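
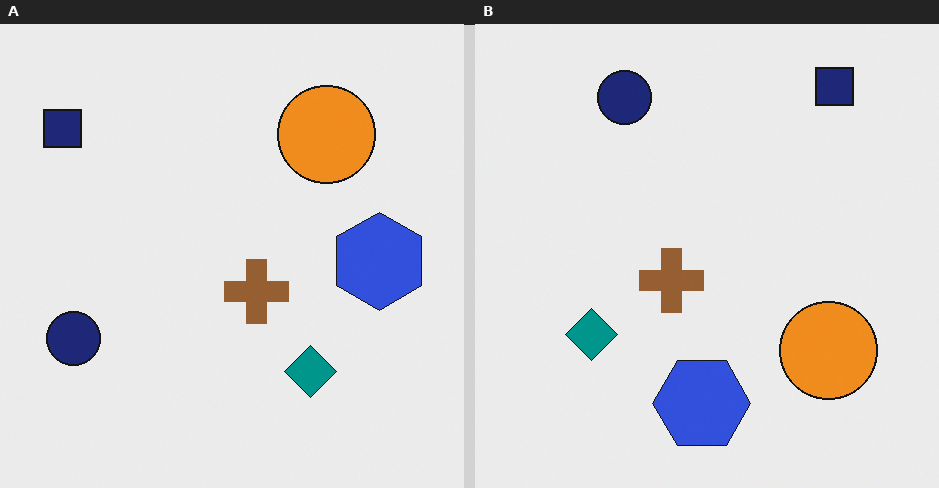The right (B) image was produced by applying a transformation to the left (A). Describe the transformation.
Rotated 90° clockwise.

The navy square sits in the top-left of the left (A) image and the top-right of the right (B) — consistent with a whole-image 90° clockwise rotation.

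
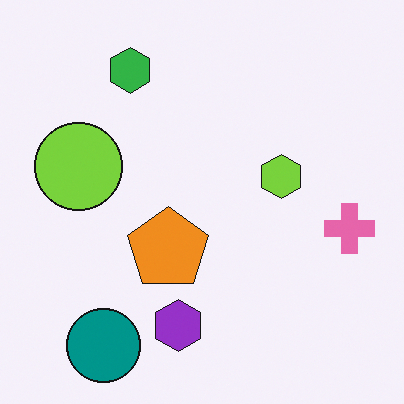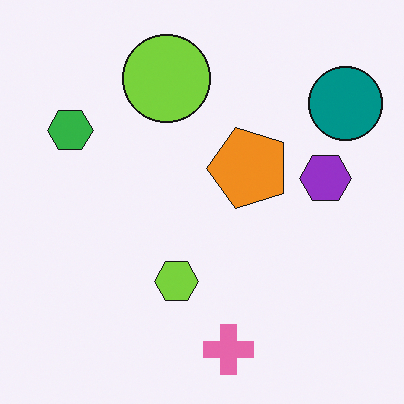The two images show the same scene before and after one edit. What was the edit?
This is the original image transposed (reflected across the top-left ↔ bottom-right diagonal).

Shapes have swapped their row and column positions — what was in the top-right is now in the bottom-left — a diagonal reflection.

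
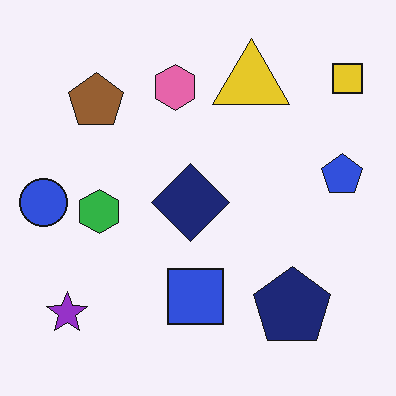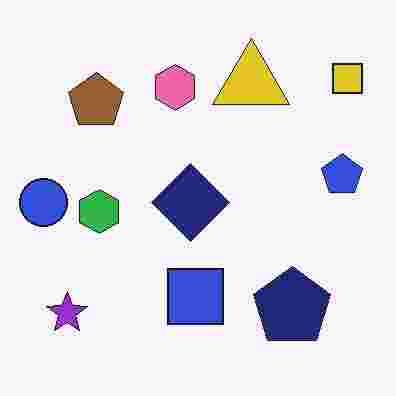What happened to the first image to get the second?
Heavily JPEG-compressed with obvious blocking artifacts.

Blocky 8×8 compression artifacts appear around shape edges and the flat background shows ringing — characteristic JPEG degradation.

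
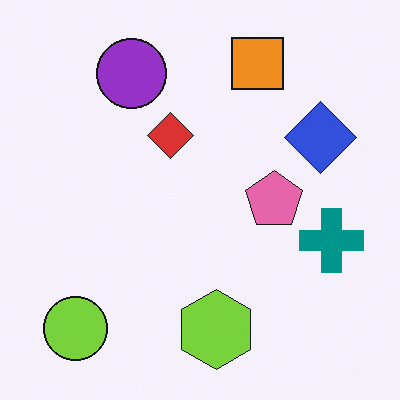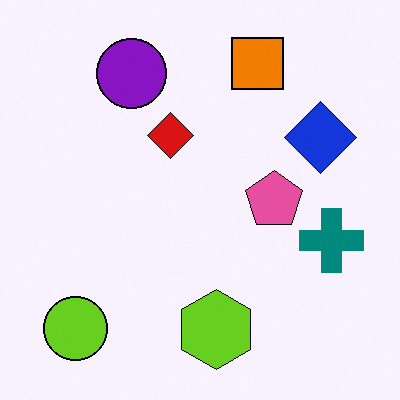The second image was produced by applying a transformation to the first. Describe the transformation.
The image was given slightly increased contrast.

Tones are pushed away from mid-grey across the whole image — a global contrast change.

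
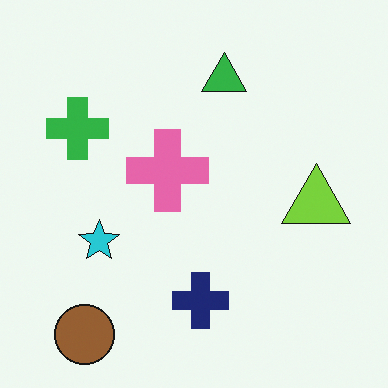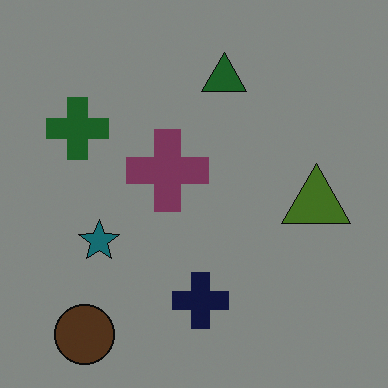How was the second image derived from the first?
The second image is the first darkened a lot.

Every pixel — background and shapes alike — is uniformly darkened.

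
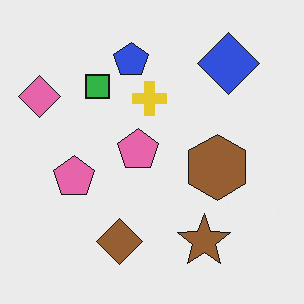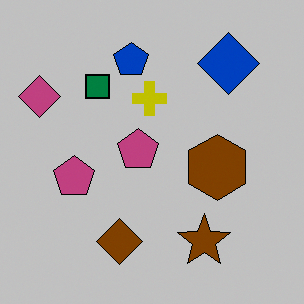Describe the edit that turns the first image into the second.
It was heavily posterized to just a handful of flat colors.

Each flat color has snapped to a coarser quantized level — most visibly, the near-white background has dropped to a flat grey.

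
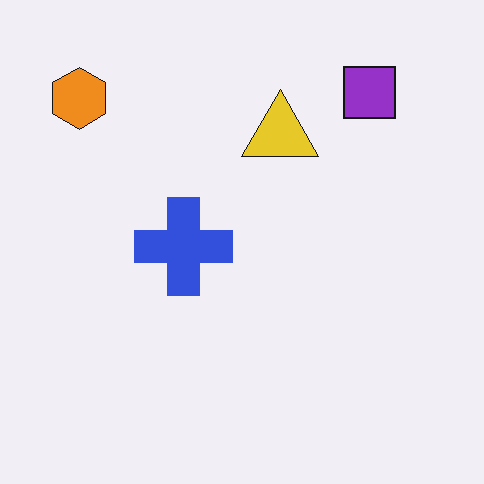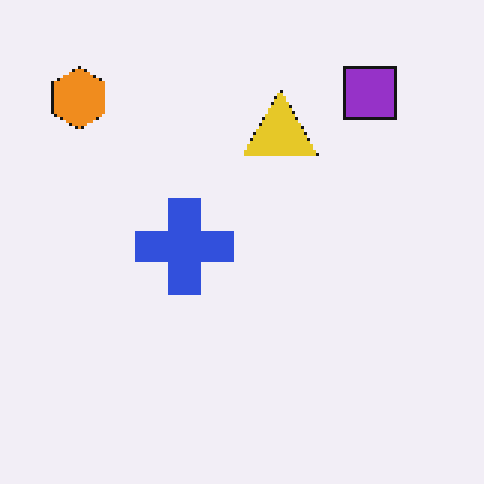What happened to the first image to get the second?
The second image is the first lightly pixelated (a mild mosaic effect).

Shapes are reduced to large square blocks; fine edges and outlines are lost — a downscale-then-upscale (mosaic) effect.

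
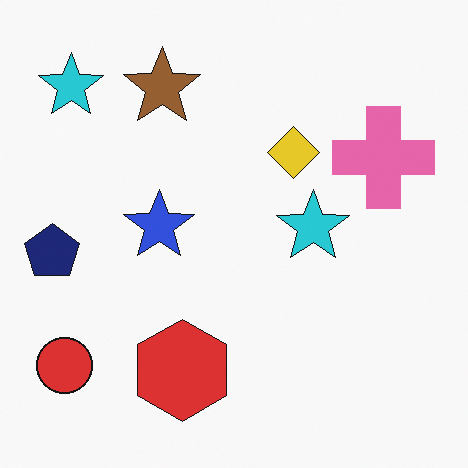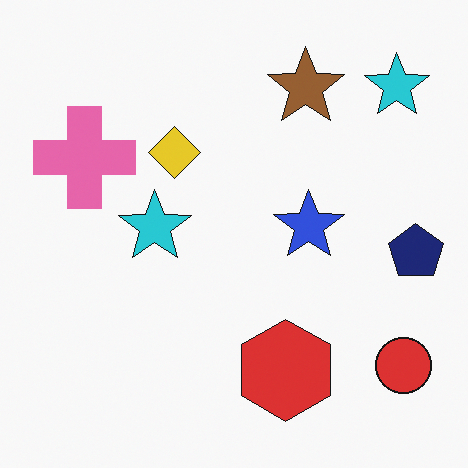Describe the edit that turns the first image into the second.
The second image is the first flipped horizontally (left ↔ right).

The navy pentagon is in the left of the first image and the right of the second — shapes on opposite sides of the vertical midline have swapped in a mirror flip.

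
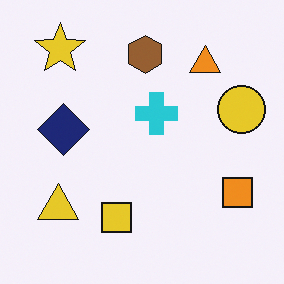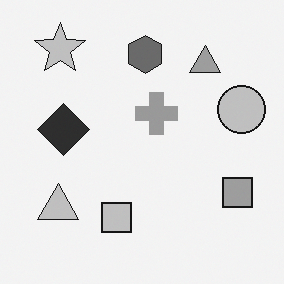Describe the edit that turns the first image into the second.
It was converted to grayscale.

All color is removed — every shape is now a shade of grey.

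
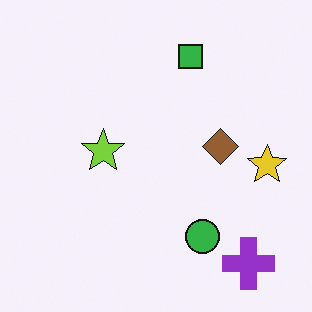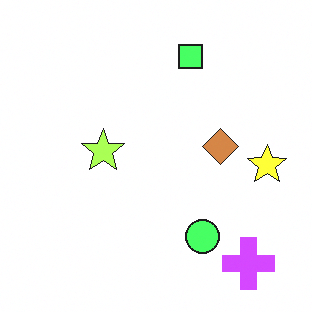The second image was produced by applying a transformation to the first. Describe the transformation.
This is the original image brightened a lot.

Every pixel — background and shapes alike — is uniformly brightened.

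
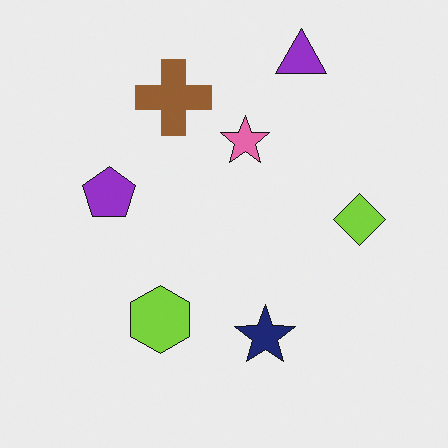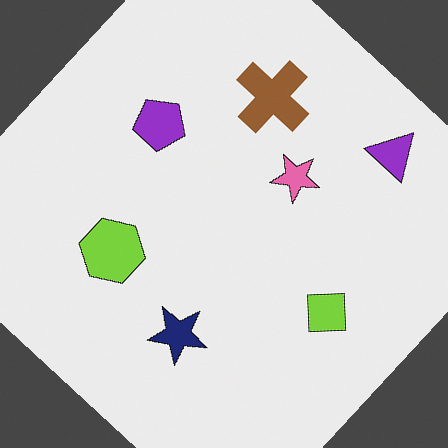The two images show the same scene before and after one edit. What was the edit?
Rotated clockwise by a large amount — several tens of degrees.

Every shape is tilted by the same angle and the image corners show triangular fill wedges — a whole-image rotation by a non-right angle.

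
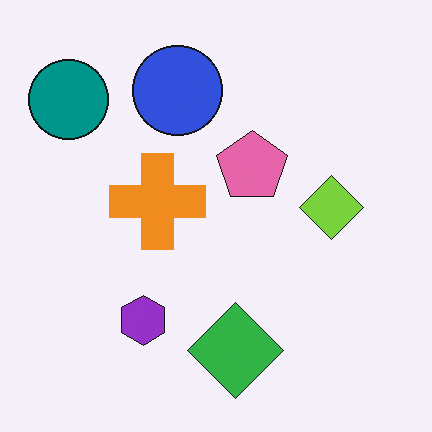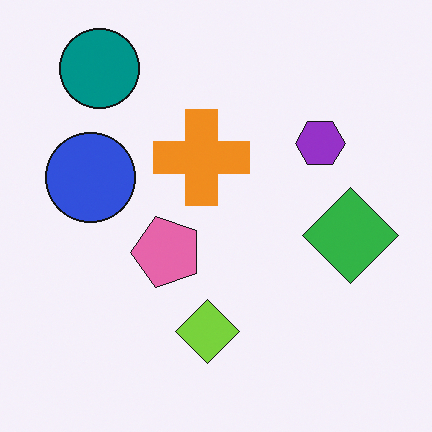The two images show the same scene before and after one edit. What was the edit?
The transformation is: transposed (reflected across the top-left ↔ bottom-right diagonal).

Shapes have swapped their row and column positions — what was in the top-right is now in the bottom-left — a diagonal reflection.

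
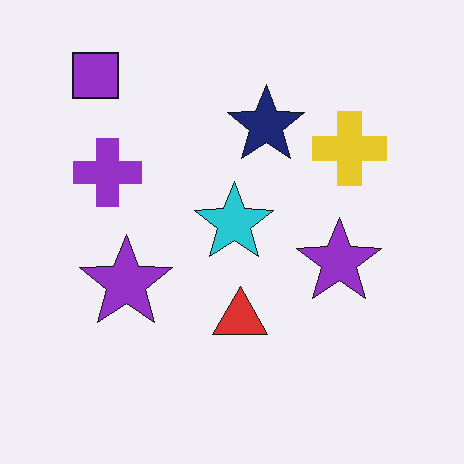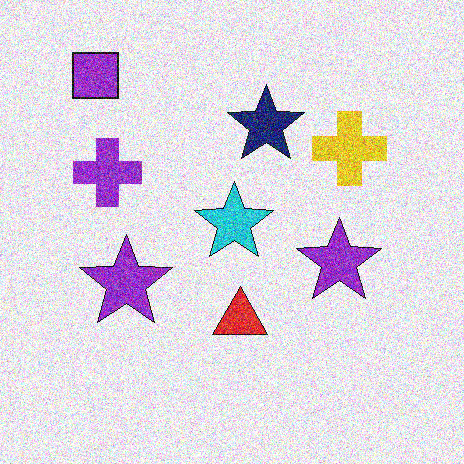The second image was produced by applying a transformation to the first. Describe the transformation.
Degraded with heavy additive noise.

Random speckle covers the whole image, including the flat background.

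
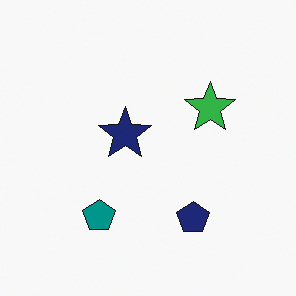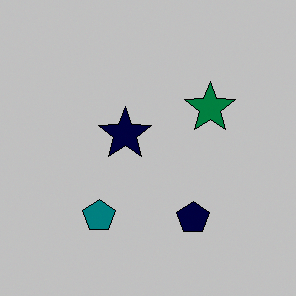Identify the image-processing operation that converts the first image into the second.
The transformation is: aggressively posterized.

Each flat color has snapped to a coarser quantized level — most visibly, the near-white background has dropped to a flat grey.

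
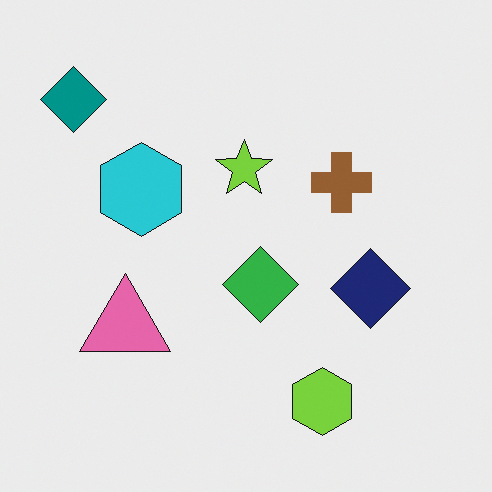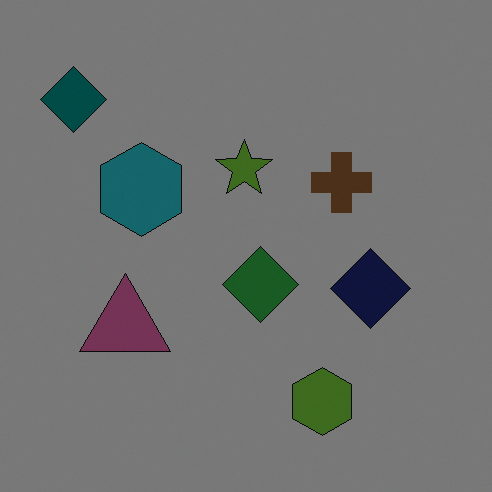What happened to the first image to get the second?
This is the original image substantially darkened.

Every pixel — background and shapes alike — is uniformly darkened.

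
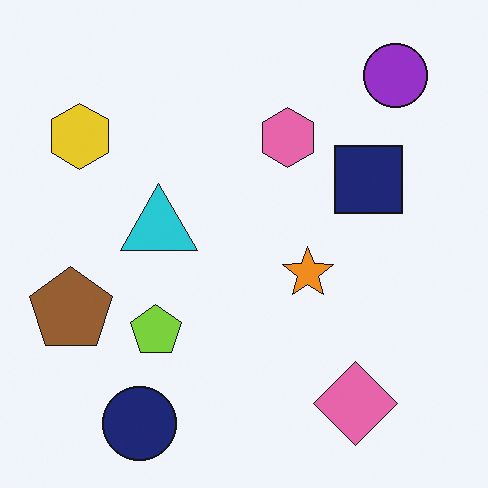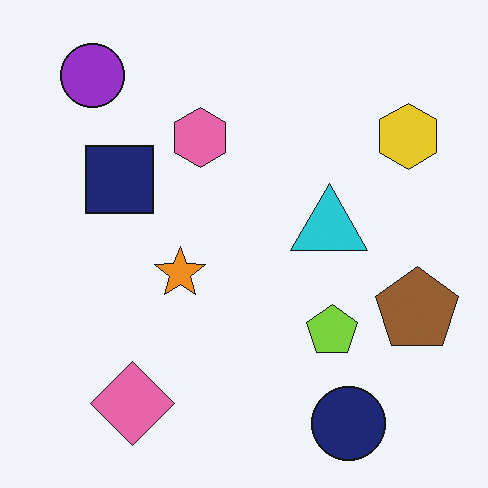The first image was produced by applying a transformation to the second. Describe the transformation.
The first image is the second flipped horizontally (left ↔ right).

The brown pentagon is in the right of the second image and the left of the first — shapes on opposite sides of the vertical midline have swapped in a mirror flip.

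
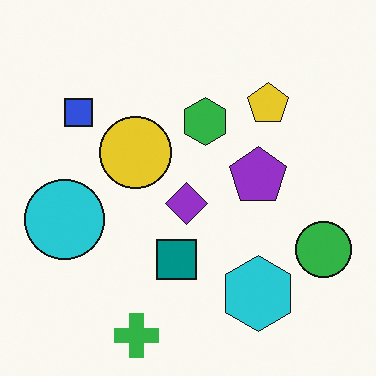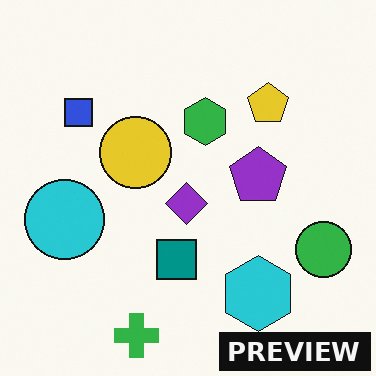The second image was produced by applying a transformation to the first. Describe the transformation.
Watermarked with the text "PREVIEW" in the lower-right corner.

A dark label reading "PREVIEW" appears in the lower-right corner.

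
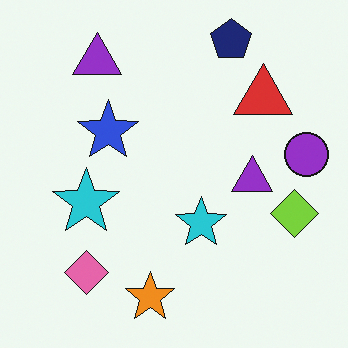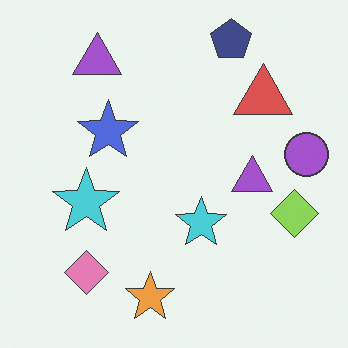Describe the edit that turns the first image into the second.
The image was given slightly reduced contrast.

Tones are pushed toward mid-grey across the whole image — a global contrast change.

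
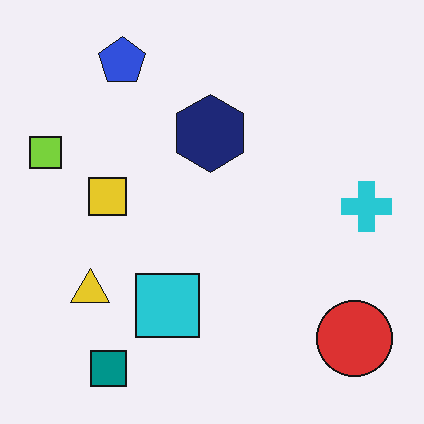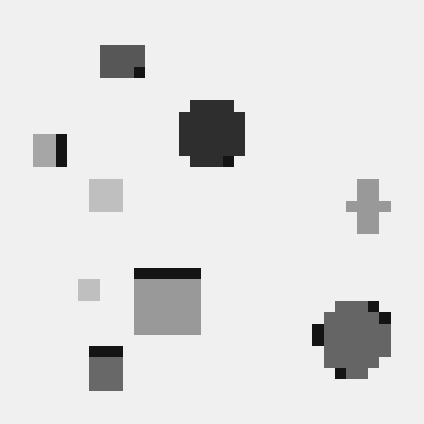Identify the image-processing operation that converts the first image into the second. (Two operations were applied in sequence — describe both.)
This is the original image converted to grayscale, then coarsely pixelated.

All color is removed — every shape is now a shade of grey. Shapes are reduced to large square blocks; fine edges and outlines are lost — a downscale-then-upscale (mosaic) effect.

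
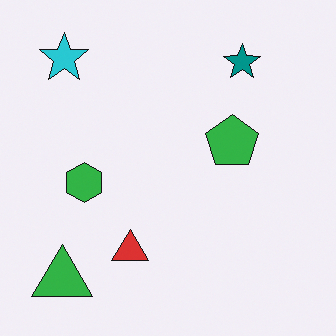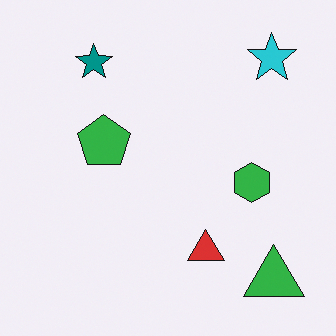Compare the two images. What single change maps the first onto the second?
Flipped horizontally (left ↔ right).

The green triangle is in the bottom-left of the first image and the bottom-right of the second — shapes on opposite sides of the vertical midline have swapped in a mirror flip.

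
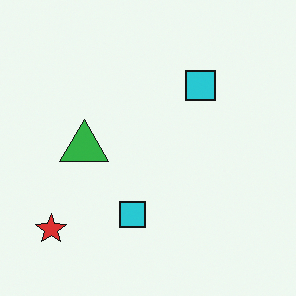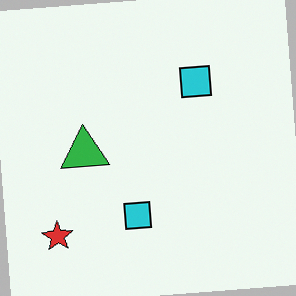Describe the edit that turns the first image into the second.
It was rotated counter-clockwise by a small amount.

Every shape is tilted by the same angle and the image corners show triangular fill wedges — a whole-image rotation by a non-right angle.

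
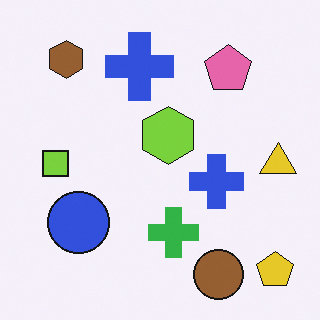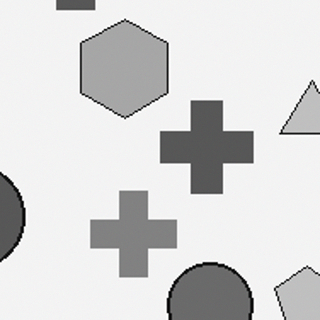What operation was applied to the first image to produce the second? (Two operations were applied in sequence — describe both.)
The transformation is: converted to grayscale, then cropped to a noticeably smaller region and rescaled.

All color is removed — every shape is now a shade of grey. The visible shapes are larger and the field of view is narrower; shapes near the original edges may be partly or wholly outside the frame — a crop-and-rescale.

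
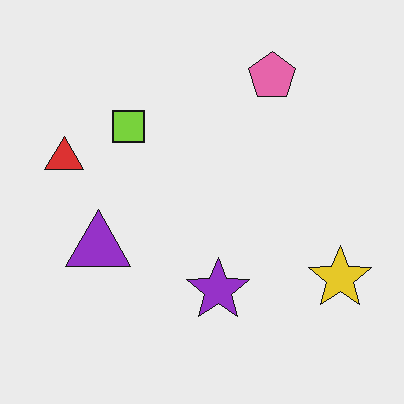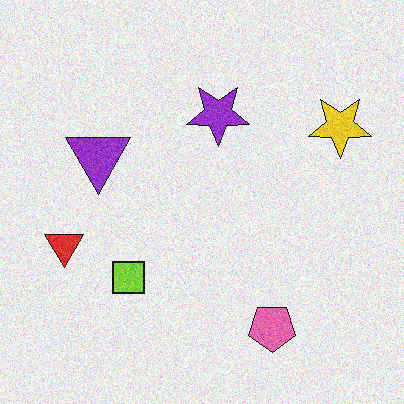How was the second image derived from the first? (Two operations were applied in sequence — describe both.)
This is the original image degraded with moderate additive noise, then flipped vertically (top ↔ bottom).

Random speckle covers the whole image, including the flat background. The pink pentagon is in the top-right of the first image and the bottom-right of the second — shapes on opposite sides of the horizontal midline have swapped in a mirror flip.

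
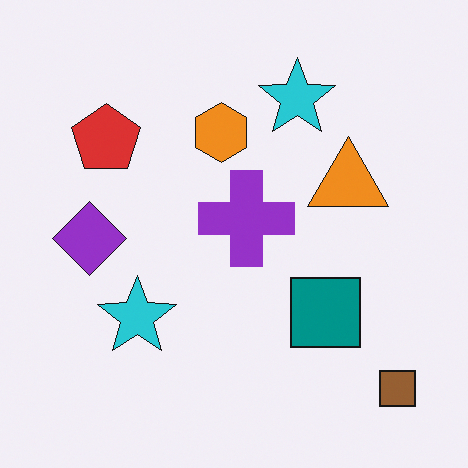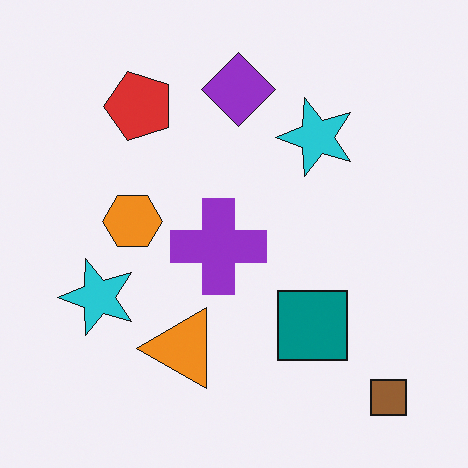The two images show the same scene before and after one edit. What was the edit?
The image was transposed (reflected across the top-left ↔ bottom-right diagonal).

Shapes have swapped their row and column positions — what was in the top-right is now in the bottom-left — a diagonal reflection.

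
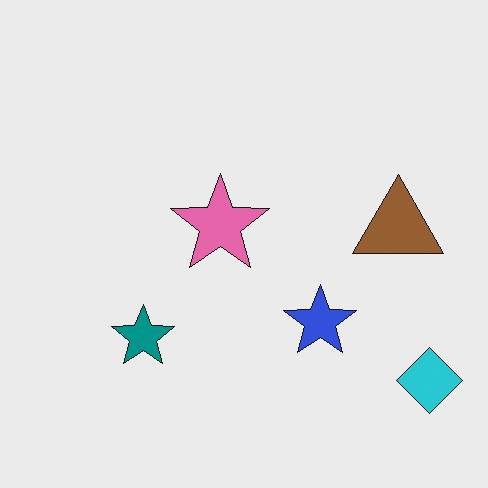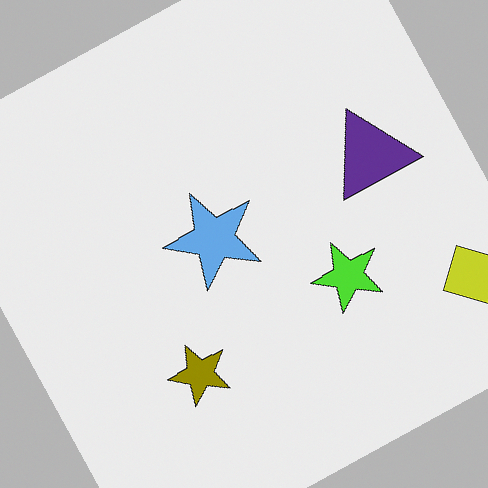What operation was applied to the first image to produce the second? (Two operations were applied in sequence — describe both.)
Rotated counter-clockwise by a moderate amount, then hue-shifted by a large amount.

Every shape is tilted by the same angle and the image corners show triangular fill wedges — a whole-image rotation by a non-right angle. Every shape's color has rotated by the same amount around the hue wheel — a uniform hue shift.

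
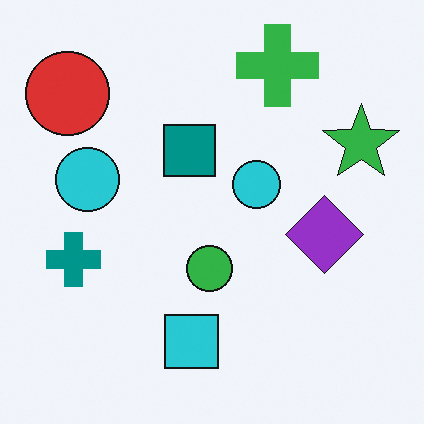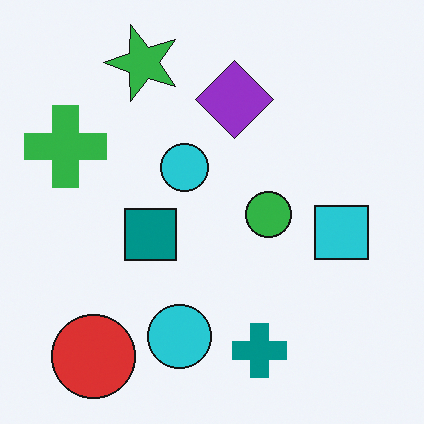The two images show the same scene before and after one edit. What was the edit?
The second image is the first rotated 90° counter-clockwise.

The red circle sits in the top-left of the first image and the bottom-left of the second — consistent with a whole-image 90° counter-clockwise rotation.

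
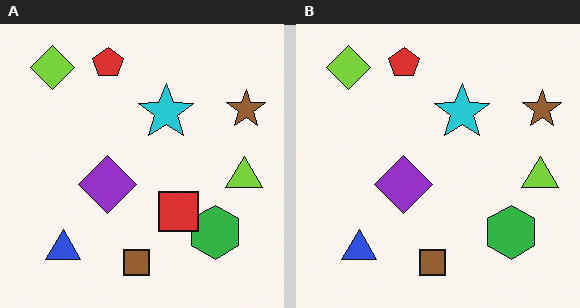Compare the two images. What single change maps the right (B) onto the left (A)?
The left (A) image is the right (B) overlaid with an additional red square.

A red square appears in the left (A) image that is absent from the right (B).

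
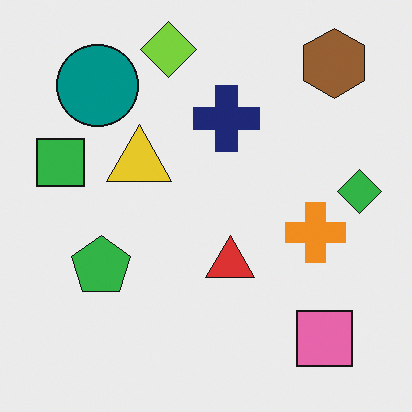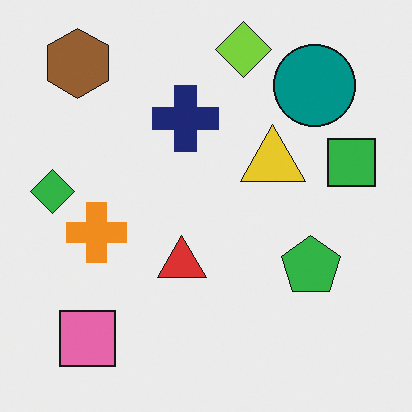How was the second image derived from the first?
This is the original image flipped horizontally (left ↔ right).

The green diamond is in the right of the first image and the left of the second — shapes on opposite sides of the vertical midline have swapped in a mirror flip.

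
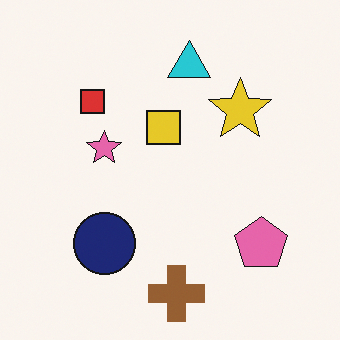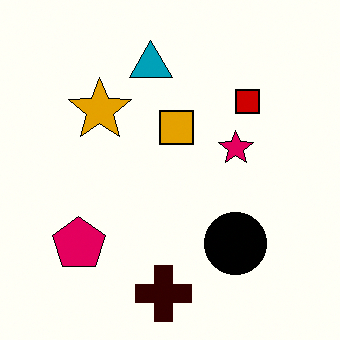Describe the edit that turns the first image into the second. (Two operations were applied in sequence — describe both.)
Boosted in contrast, then flipped horizontally (left ↔ right).

Tones are pushed away from mid-grey across the whole image — a global contrast change. The pink pentagon is in the bottom-right of the first image and the bottom-left of the second — shapes on opposite sides of the vertical midline have swapped in a mirror flip.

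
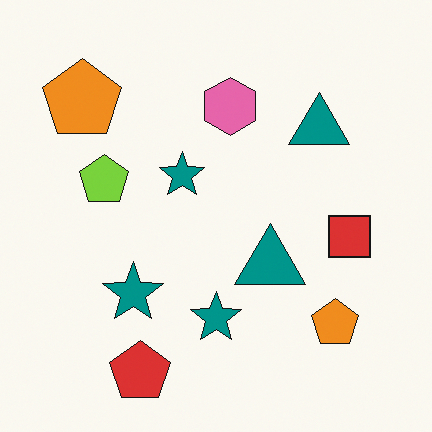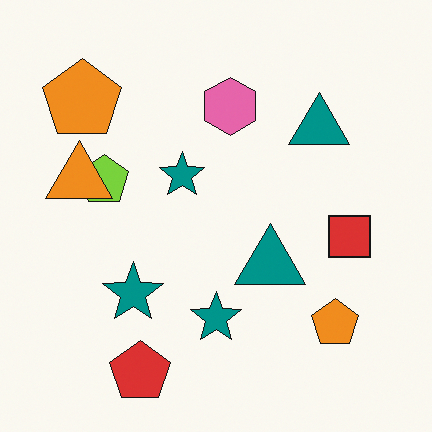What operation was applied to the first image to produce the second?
It was overlaid with an additional orange triangle.

An orange triangle appears in the second image that is absent from the first.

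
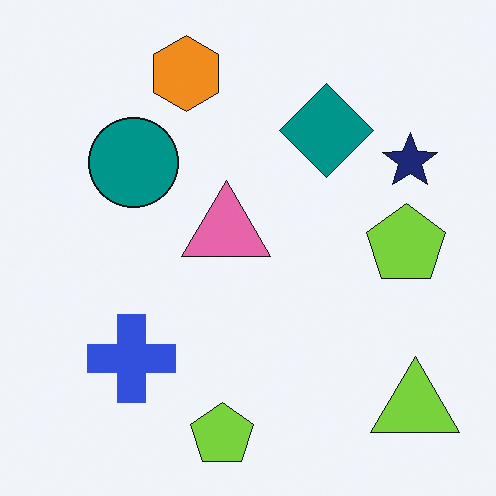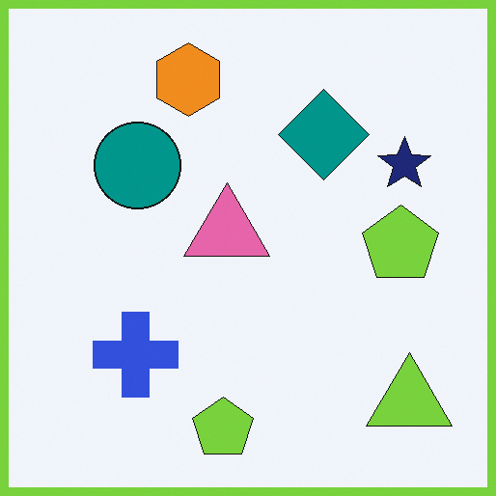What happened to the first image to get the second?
This is the original image framed with a lime border.

A solid lime frame runs around the edge of the second image, with the content slightly shrunk inside it.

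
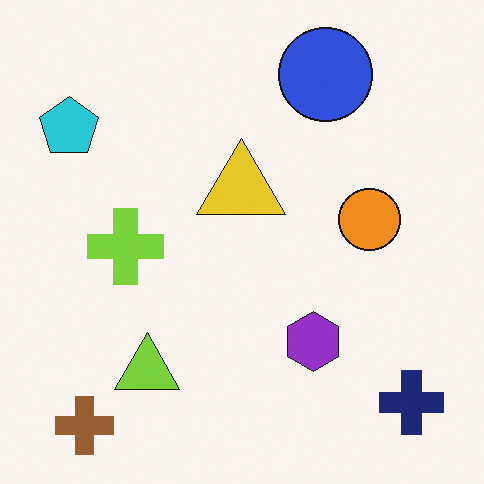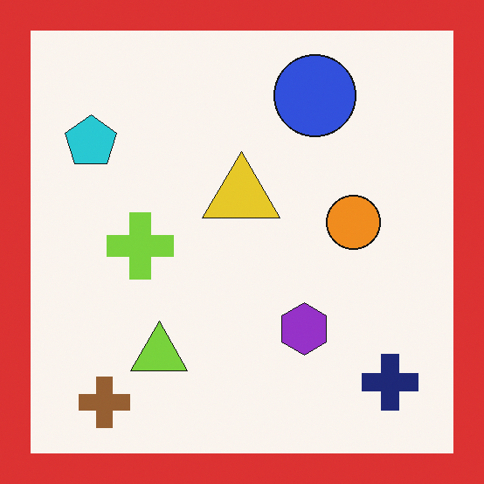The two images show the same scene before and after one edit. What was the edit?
It was framed with a red border.

A solid red frame runs around the edge of the second image, with the content slightly shrunk inside it.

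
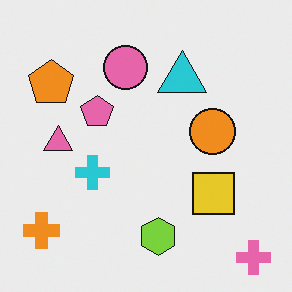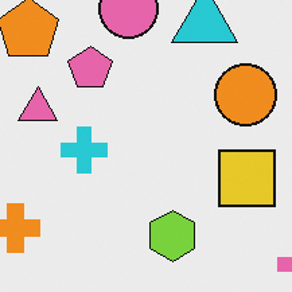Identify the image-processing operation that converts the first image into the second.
The second image is the first cropped to a modestly smaller region and rescaled.

The visible shapes are larger and the field of view is narrower; shapes near the original edges may be partly or wholly outside the frame — a crop-and-rescale.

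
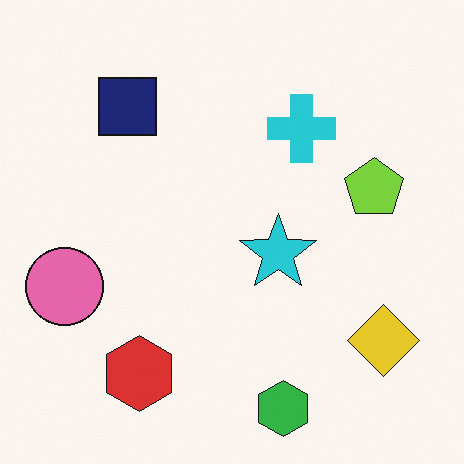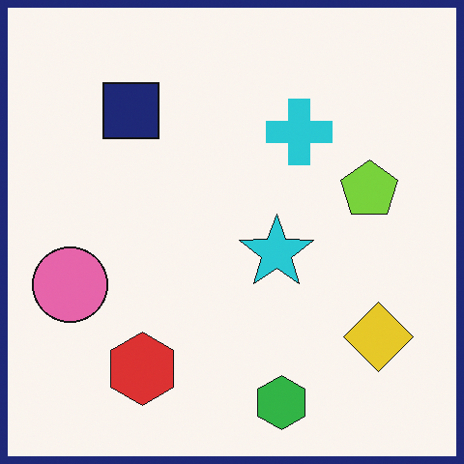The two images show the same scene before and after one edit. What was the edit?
Framed with a navy border.

A solid navy frame runs around the edge of the second image, with the content slightly shrunk inside it.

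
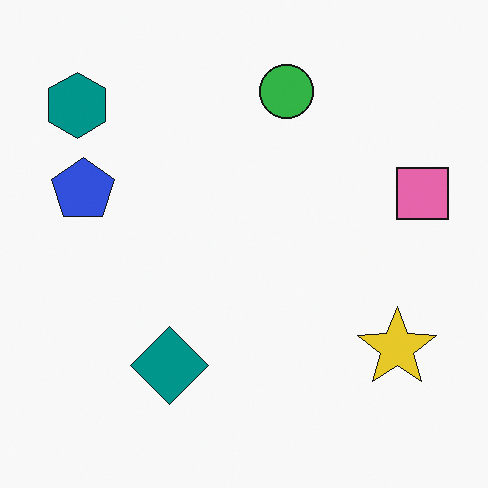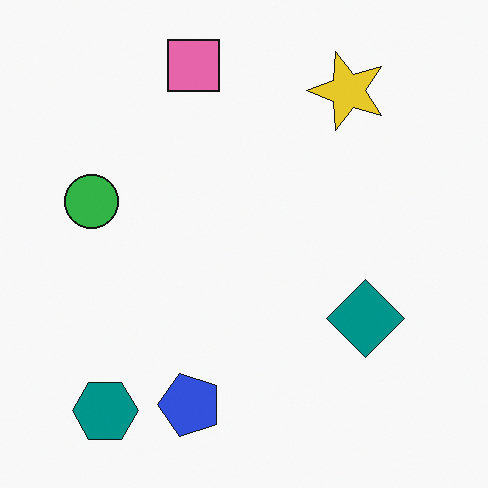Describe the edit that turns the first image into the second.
The transformation is: rotated 90° counter-clockwise.

The teal hexagon sits in the top-left of the first image and the bottom-left of the second — consistent with a whole-image 90° counter-clockwise rotation.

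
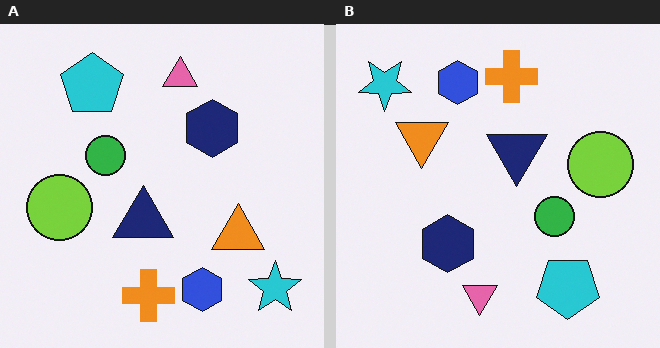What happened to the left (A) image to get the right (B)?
The right (B) image is the left (A) rotated 180°.

The cyan star sits in the bottom-right of the left (A) image and the top-left of the right (B) — consistent with a whole-image 180° rotation.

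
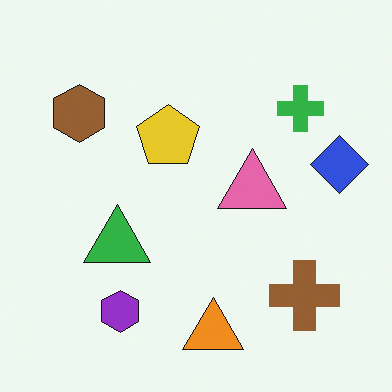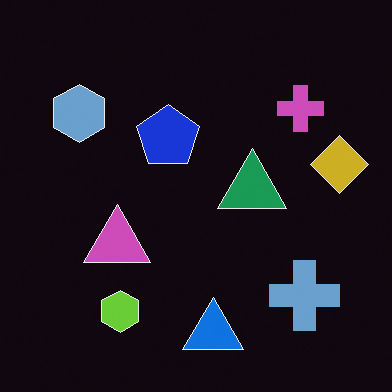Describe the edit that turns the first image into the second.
The second image is the first color-inverted (negative).

The light background has become dark and every shape's color is its complement — a photographic negative.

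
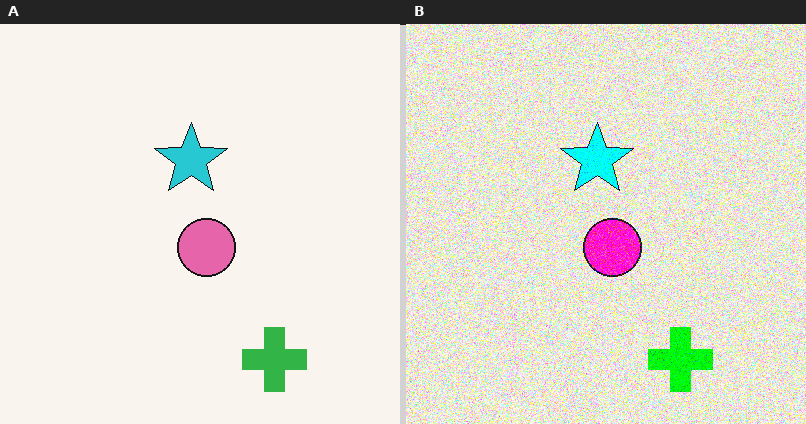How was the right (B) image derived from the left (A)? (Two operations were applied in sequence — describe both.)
The transformation is: degraded with visible gaussian noise, then heavily oversaturated.

Random speckle covers the whole image, including the flat background. All colors are more vivid — a global saturation change.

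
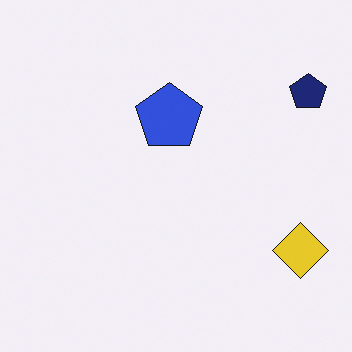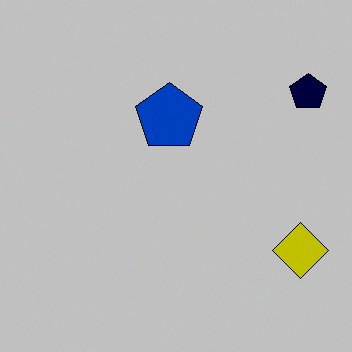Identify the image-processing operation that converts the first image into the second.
The second image is the first aggressively posterized.

Each flat color has snapped to a coarser quantized level — most visibly, the near-white background has dropped to a flat grey.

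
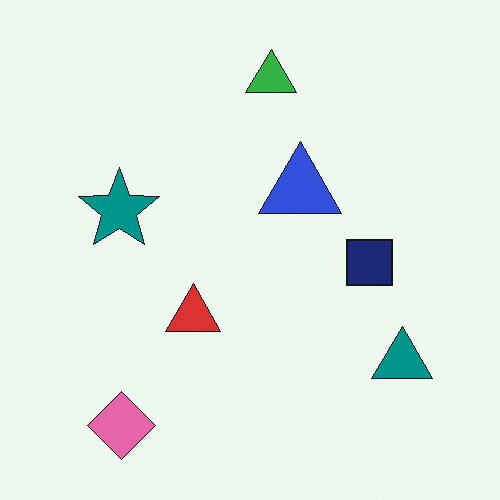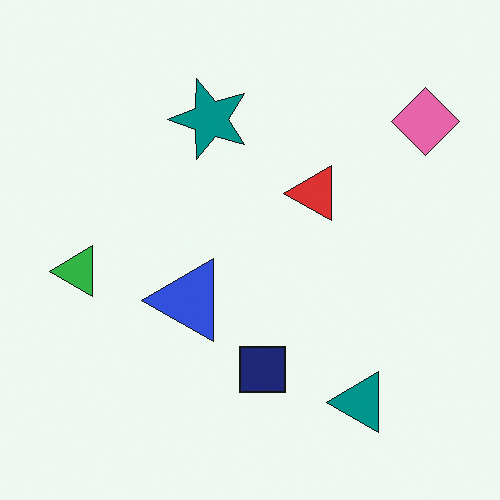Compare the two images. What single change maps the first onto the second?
Transposed (reflected across the top-left ↔ bottom-right diagonal).

Shapes have swapped their row and column positions — what was in the top-right is now in the bottom-left — a diagonal reflection.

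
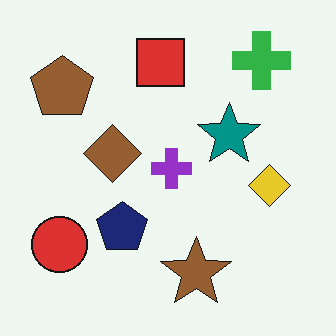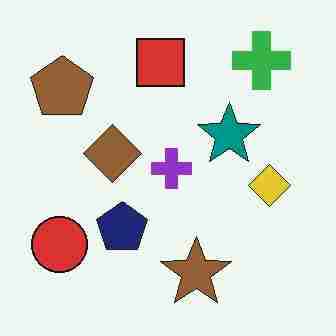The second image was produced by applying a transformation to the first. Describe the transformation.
The image was heavily JPEG-compressed with obvious blocking artifacts.

Blocky 8×8 compression artifacts appear around shape edges and the flat background shows ringing — characteristic JPEG degradation.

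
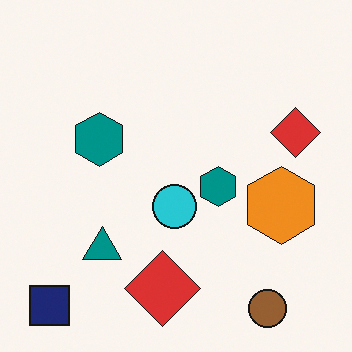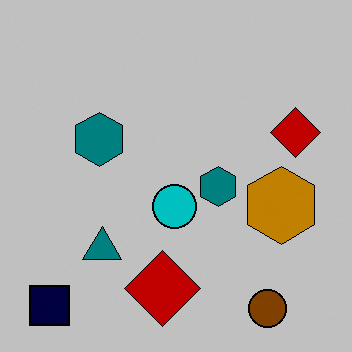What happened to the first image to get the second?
This is the original image heavily posterized to just a handful of flat colors.

Each flat color has snapped to a coarser quantized level — most visibly, the near-white background has dropped to a flat grey.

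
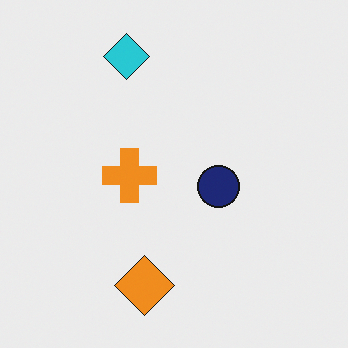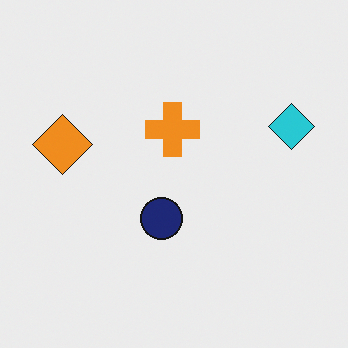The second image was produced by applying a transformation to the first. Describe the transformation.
The image was rotated 90° clockwise.

The cyan diamond sits in the top of the first image and the right of the second — consistent with a whole-image 90° clockwise rotation.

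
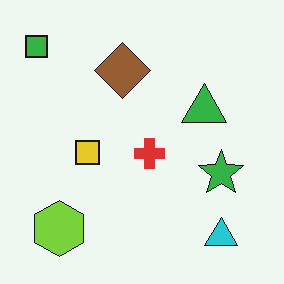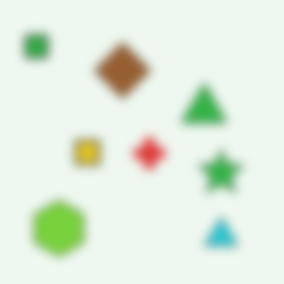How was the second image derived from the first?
Strongly gaussian-blurred.

Shape edges and outlines are uniformly softened across the whole image.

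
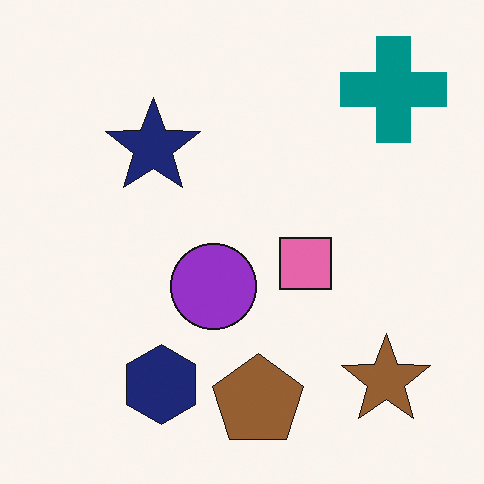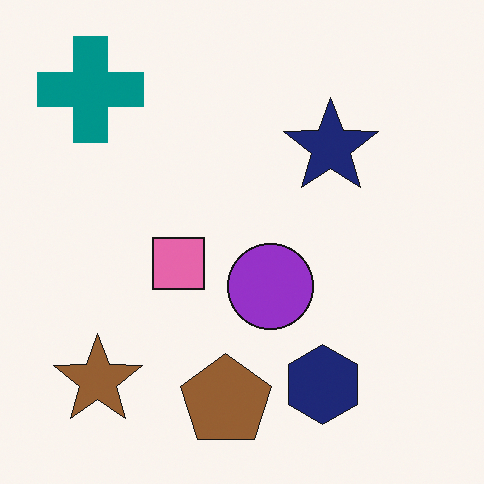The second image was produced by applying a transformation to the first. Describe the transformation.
The image was flipped horizontally (left ↔ right).

The teal cross is in the top-right of the first image and the top-left of the second — shapes on opposite sides of the vertical midline have swapped in a mirror flip.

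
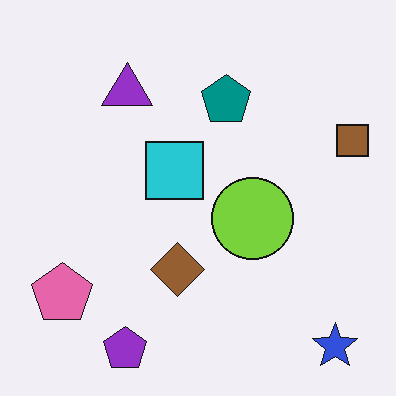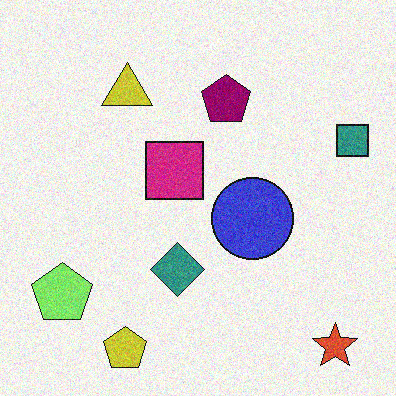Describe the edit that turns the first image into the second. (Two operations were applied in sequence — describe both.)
The second image is the first hue-shifted noticeably, then degraded with moderate additive noise.

Every shape's color has rotated by the same amount around the hue wheel — a uniform hue shift. Random speckle covers the whole image, including the flat background.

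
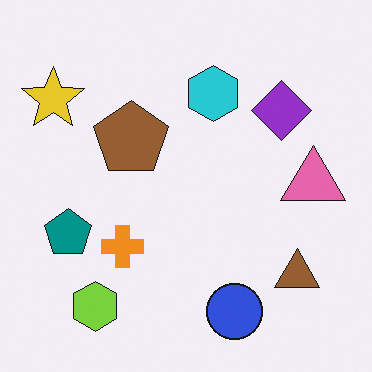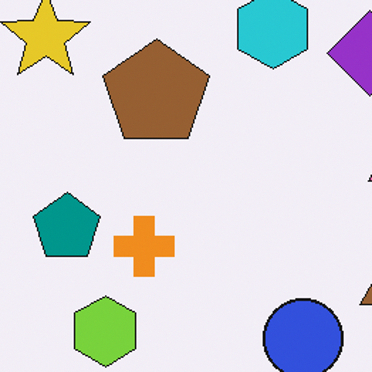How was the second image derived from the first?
The image was cropped to a modestly smaller region and rescaled.

The visible shapes are larger and the field of view is narrower; shapes near the original edges may be partly or wholly outside the frame — a crop-and-rescale.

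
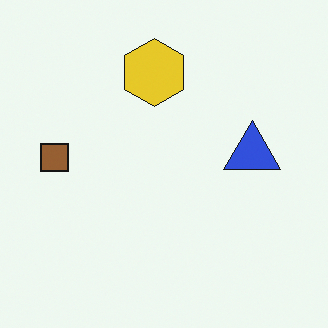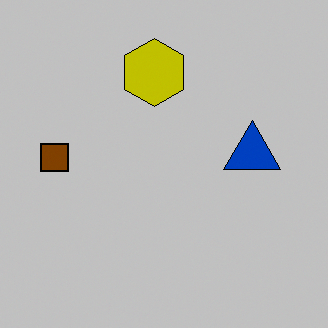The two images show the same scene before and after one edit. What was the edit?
The image was heavily posterized to just a handful of flat colors.

Each flat color has snapped to a coarser quantized level — most visibly, the near-white background has dropped to a flat grey.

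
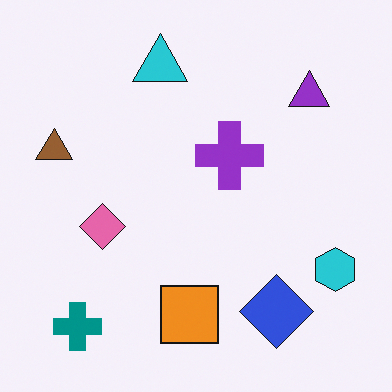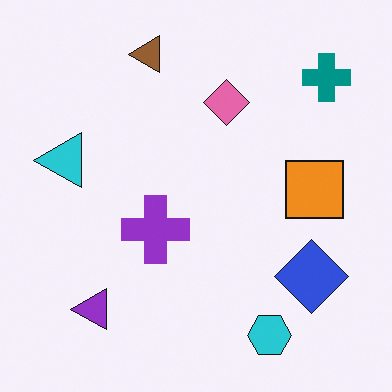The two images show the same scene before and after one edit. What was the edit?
The image was transposed (reflected across the top-left ↔ bottom-right diagonal).

Shapes have swapped their row and column positions — what was in the top-right is now in the bottom-left — a diagonal reflection.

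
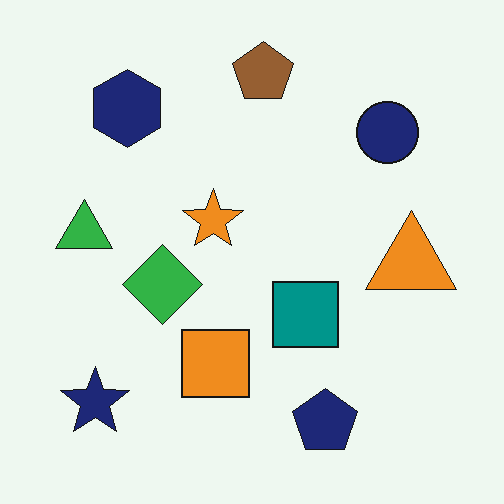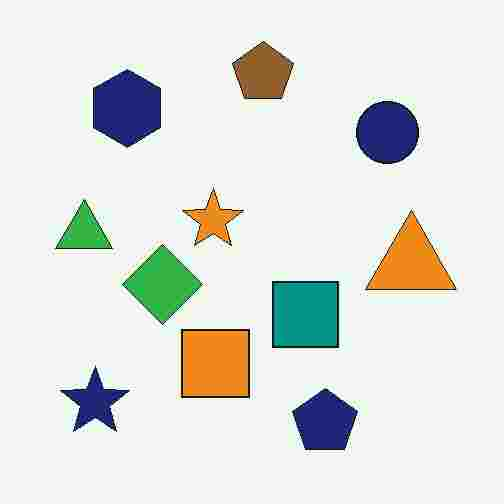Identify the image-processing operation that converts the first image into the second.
The transformation is: heavily JPEG-compressed with obvious blocking artifacts.

Blocky 8×8 compression artifacts appear around shape edges and the flat background shows ringing — characteristic JPEG degradation.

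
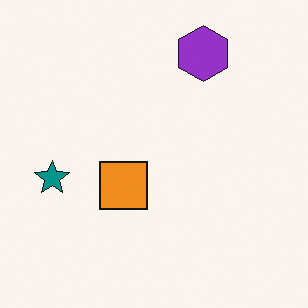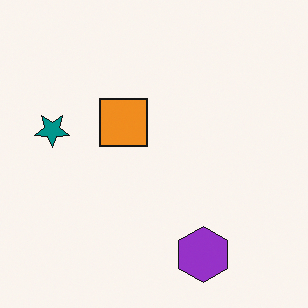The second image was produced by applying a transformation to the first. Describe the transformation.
Flipped vertically (top ↔ bottom).

The purple hexagon is in the top of the first image and the bottom of the second — shapes on opposite sides of the horizontal midline have swapped in a mirror flip.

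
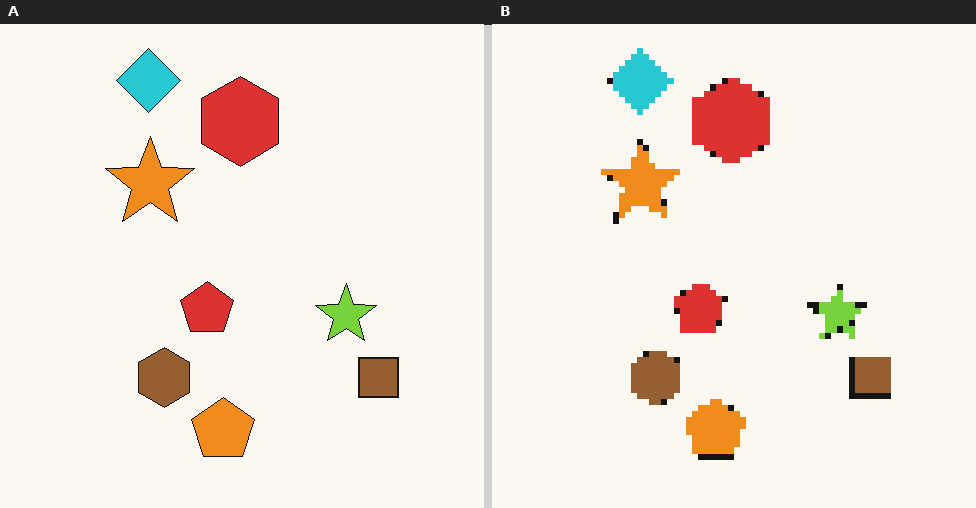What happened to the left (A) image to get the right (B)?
This is the original image pixelated into visible square blocks.

Shapes are reduced to large square blocks; fine edges and outlines are lost — a downscale-then-upscale (mosaic) effect.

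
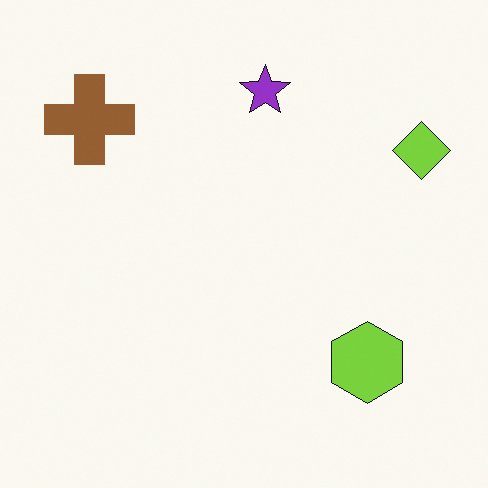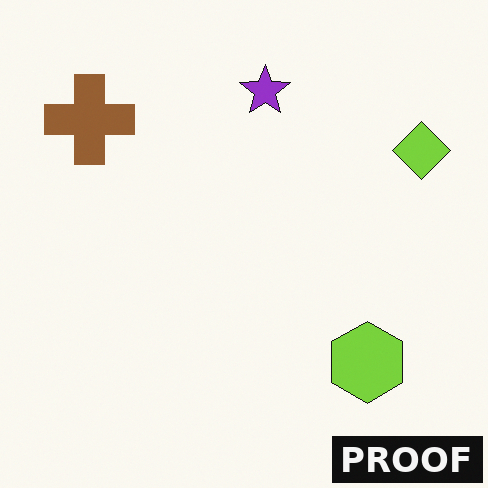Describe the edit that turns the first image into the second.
The second image is the first watermarked with the text "PROOF" in the lower-right corner.

A dark label reading "PROOF" appears in the lower-right corner.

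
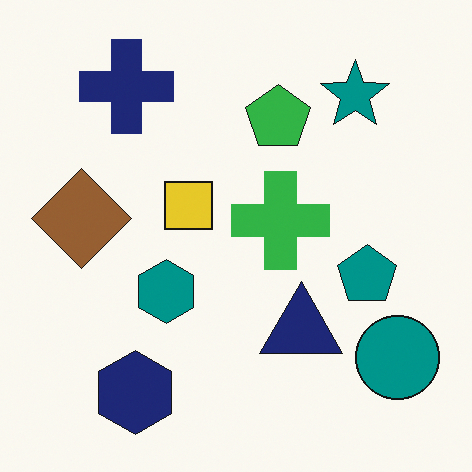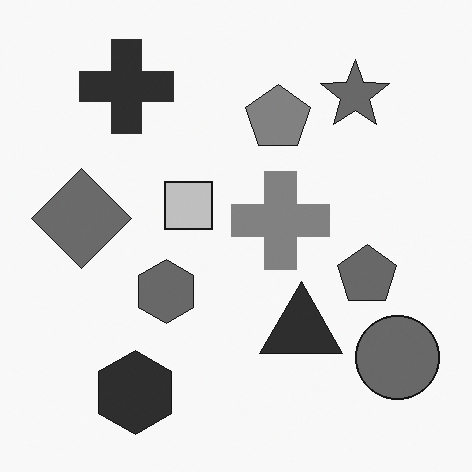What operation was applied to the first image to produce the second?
This is the original image converted to grayscale.

All color is removed — every shape is now a shade of grey.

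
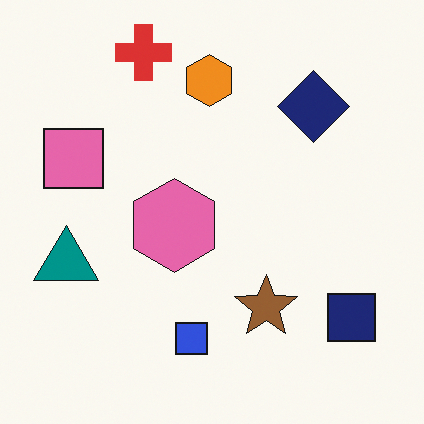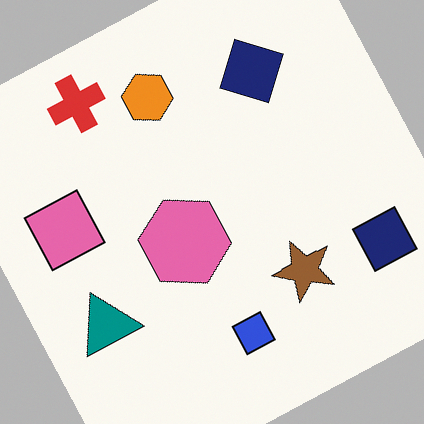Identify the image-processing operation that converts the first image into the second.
Rotated counter-clockwise by a clearly visible amount.

Every shape is tilted by the same angle and the image corners show triangular fill wedges — a whole-image rotation by a non-right angle.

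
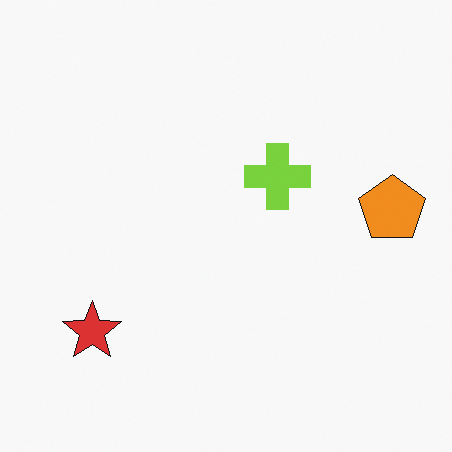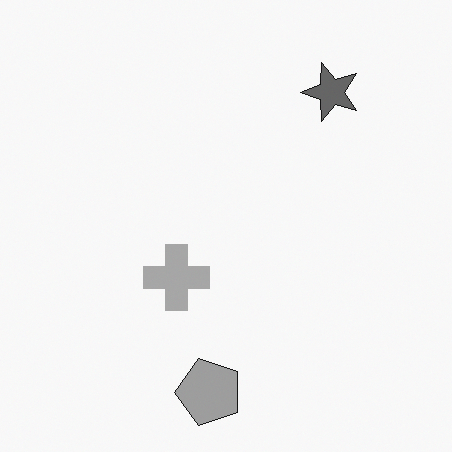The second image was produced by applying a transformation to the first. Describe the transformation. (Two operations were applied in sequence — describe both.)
Converted to grayscale, then transposed (reflected across the top-left ↔ bottom-right diagonal).

All color is removed — every shape is now a shade of grey. Shapes have swapped their row and column positions — what was in the top-right is now in the bottom-left — a diagonal reflection.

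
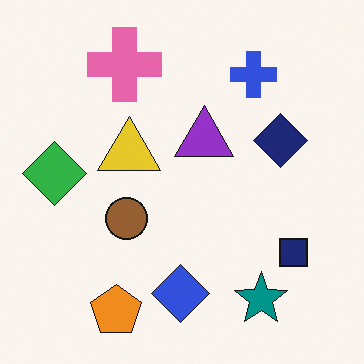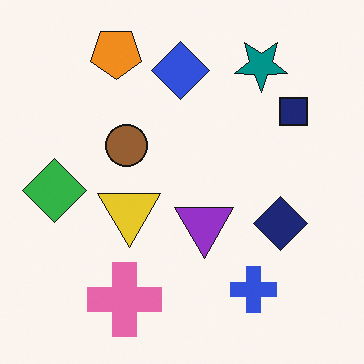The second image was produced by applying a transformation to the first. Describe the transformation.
Flipped vertically (top ↔ bottom).

The orange pentagon is in the bottom-left of the first image and the top-left of the second — shapes on opposite sides of the horizontal midline have swapped in a mirror flip.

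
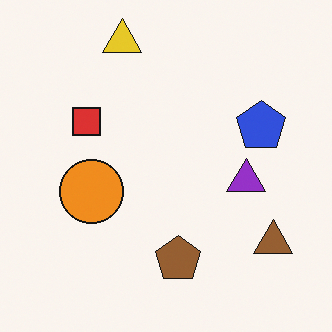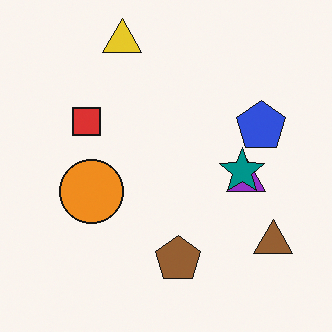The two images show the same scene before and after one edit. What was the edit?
The second image is the first overlaid with an additional teal star.

A teal star appears in the second image that is absent from the first.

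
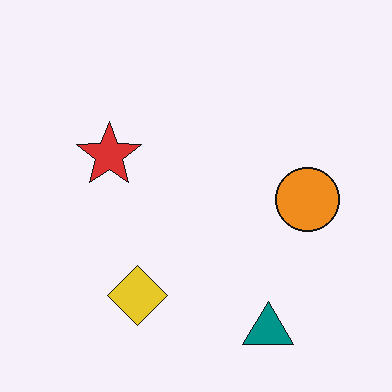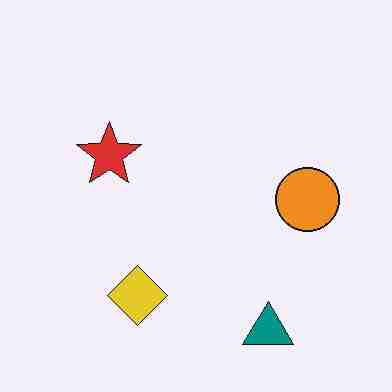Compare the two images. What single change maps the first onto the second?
The image was heavily JPEG-compressed with obvious blocking artifacts.

Blocky 8×8 compression artifacts appear around shape edges and the flat background shows ringing — characteristic JPEG degradation.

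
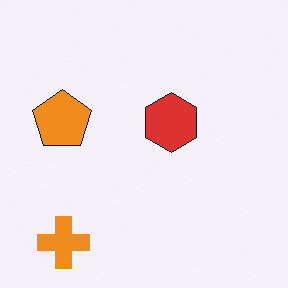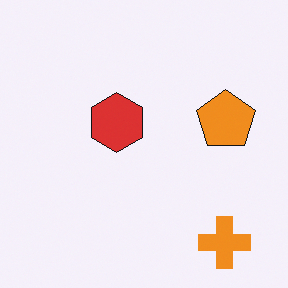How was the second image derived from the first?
The second image is the first flipped horizontally (left ↔ right).

The orange pentagon is in the left of the first image and the right of the second — shapes on opposite sides of the vertical midline have swapped in a mirror flip.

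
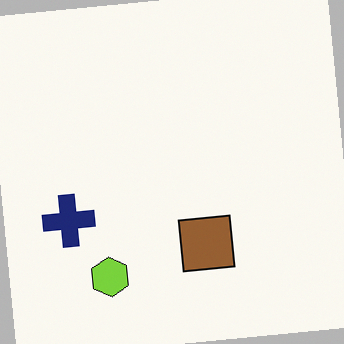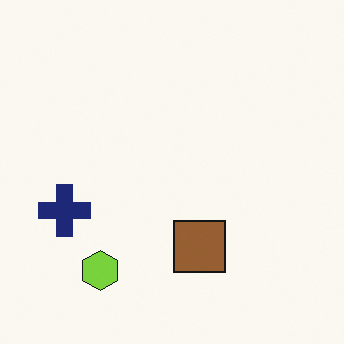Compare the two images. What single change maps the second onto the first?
The transformation is: rotated counter-clockwise by a slight angle.

Every shape is tilted by the same angle and the image corners show triangular fill wedges — a whole-image rotation by a non-right angle.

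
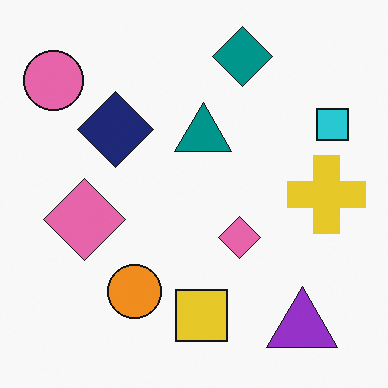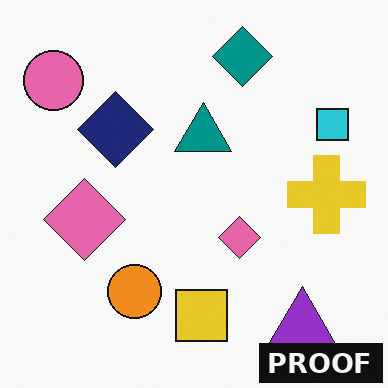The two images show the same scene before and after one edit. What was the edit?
The image was watermarked with the text "PROOF" in the lower-right corner.

A dark label reading "PROOF" appears in the lower-right corner.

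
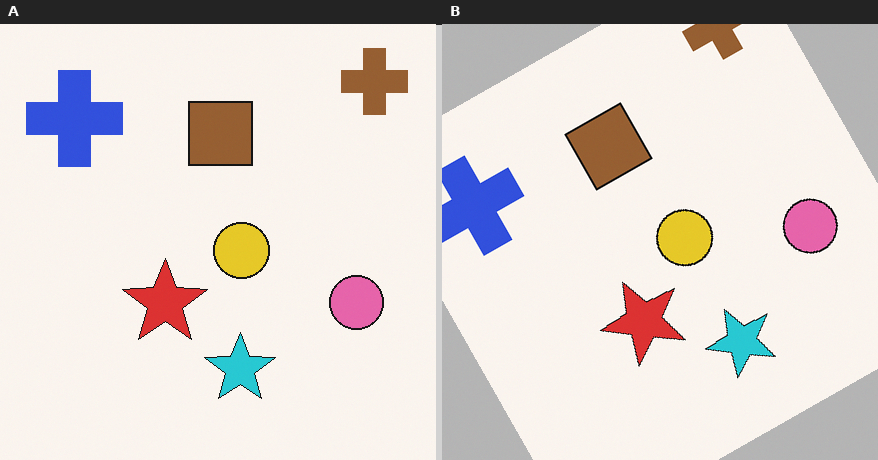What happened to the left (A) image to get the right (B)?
The image was rotated counter-clockwise by a moderate amount.

Every shape is tilted by the same angle and the image corners show triangular fill wedges — a whole-image rotation by a non-right angle.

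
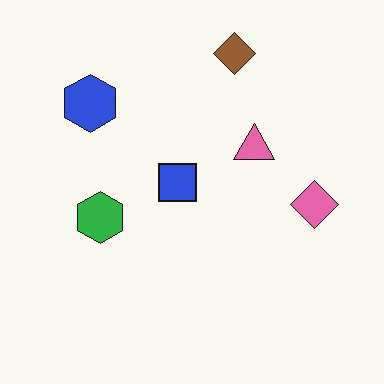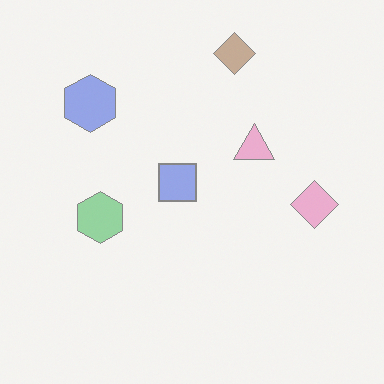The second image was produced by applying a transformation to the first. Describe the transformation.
This is the original image given much lower contrast.

Tones are pushed toward mid-grey across the whole image — a global contrast change.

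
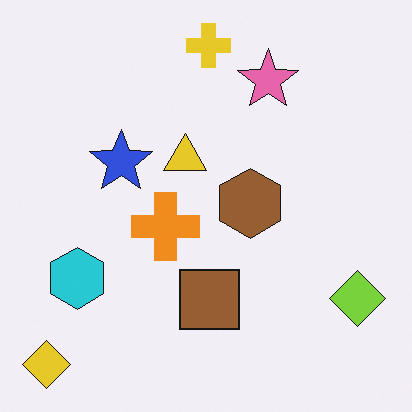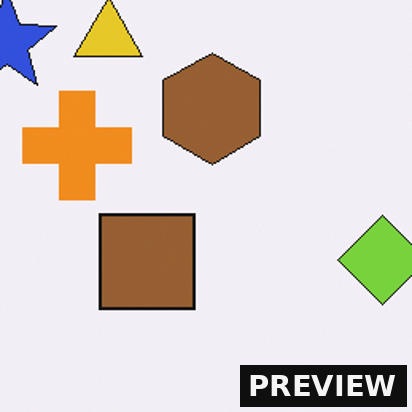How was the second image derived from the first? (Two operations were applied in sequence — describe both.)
Cropped slightly and scaled back up, then watermarked with the text "PREVIEW" in the lower-right corner.

The visible shapes are larger and the field of view is narrower; shapes near the original edges may be partly or wholly outside the frame — a crop-and-rescale. A dark label reading "PREVIEW" appears in the lower-right corner.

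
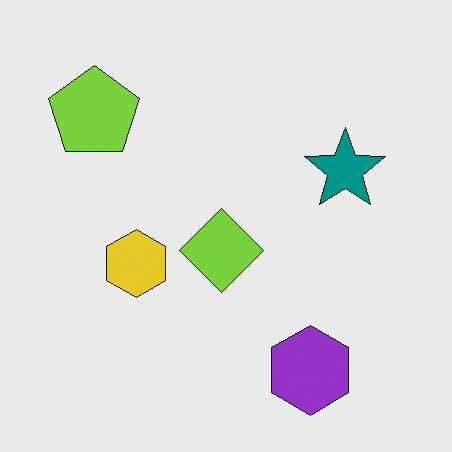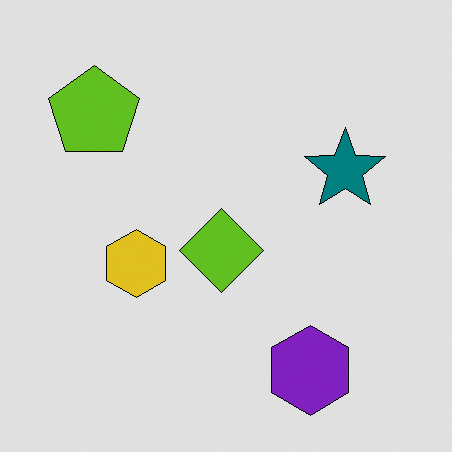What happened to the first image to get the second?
The transformation is: posterized to a reduced palette.

Each flat color has snapped to a coarser quantized level — most visibly, the near-white background has dropped to a flat grey.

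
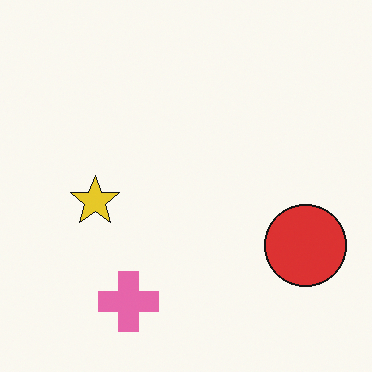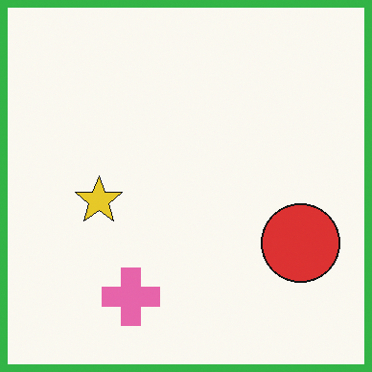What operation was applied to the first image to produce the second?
Framed with a green border.

A solid green frame runs around the edge of the second image, with the content slightly shrunk inside it.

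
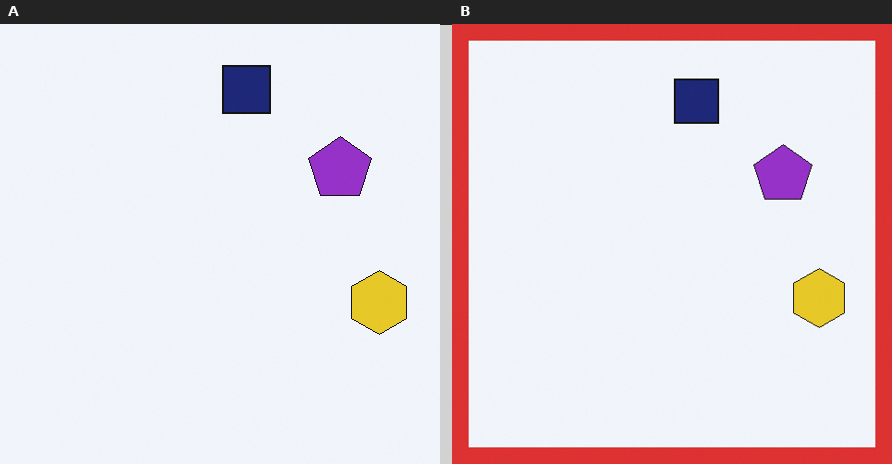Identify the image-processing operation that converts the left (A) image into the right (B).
It was framed with a red border.

A solid red frame runs around the edge of the right (B) image, with the content slightly shrunk inside it.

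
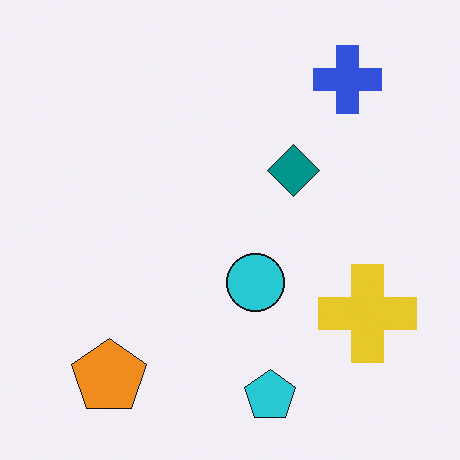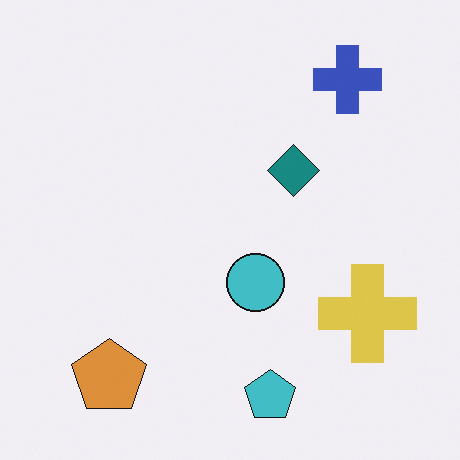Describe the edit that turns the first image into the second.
The transformation is: slightly desaturated.

All colors are more muted and greyish — a global saturation change.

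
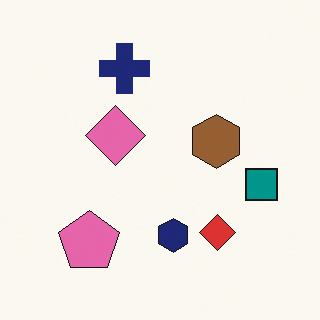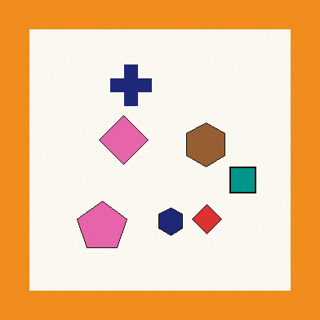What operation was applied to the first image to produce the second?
This is the original image framed with a orange border.

A solid orange frame runs around the edge of the second image, with the content slightly shrunk inside it.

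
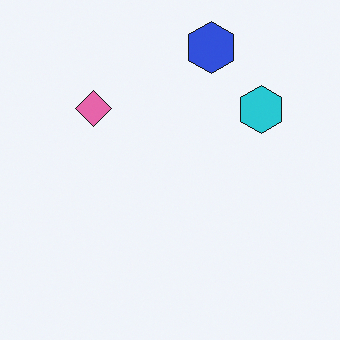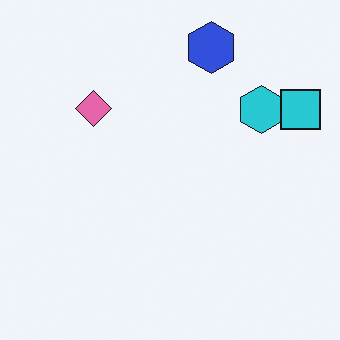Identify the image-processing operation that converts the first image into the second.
It was overlaid with an additional cyan square.

A cyan square appears in the second image that is absent from the first.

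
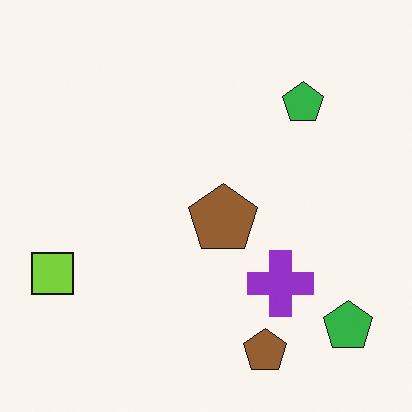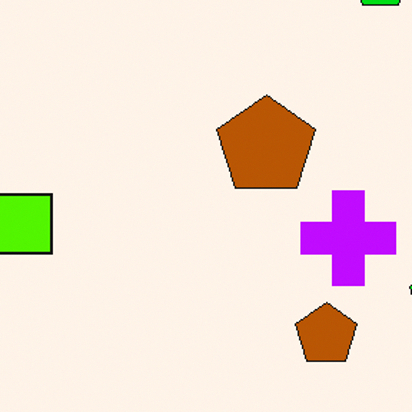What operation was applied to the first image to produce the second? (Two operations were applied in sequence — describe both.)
The second image is the first made much more vivid (saturation change), then cropped to a modestly smaller region and rescaled.

All colors are more vivid — a global saturation change. The visible shapes are larger and the field of view is narrower; shapes near the original edges may be partly or wholly outside the frame — a crop-and-rescale.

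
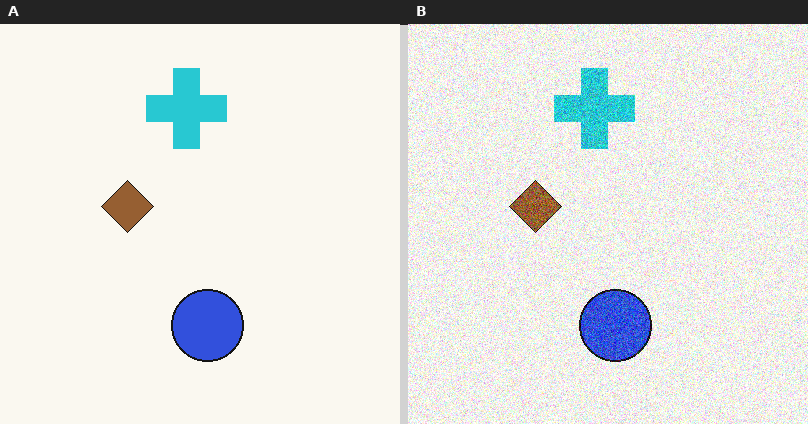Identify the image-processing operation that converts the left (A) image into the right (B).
The transformation is: degraded with a thick layer of grain.

Random speckle covers the whole image, including the flat background.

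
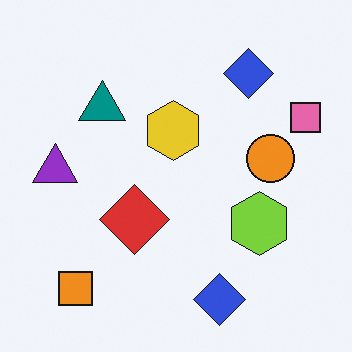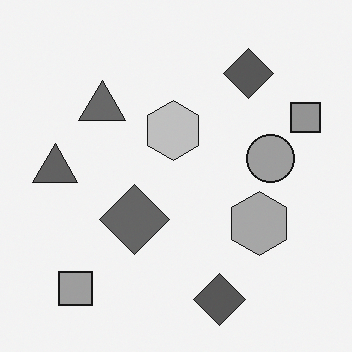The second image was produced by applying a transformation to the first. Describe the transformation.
The image was converted to grayscale.

All color is removed — every shape is now a shade of grey.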